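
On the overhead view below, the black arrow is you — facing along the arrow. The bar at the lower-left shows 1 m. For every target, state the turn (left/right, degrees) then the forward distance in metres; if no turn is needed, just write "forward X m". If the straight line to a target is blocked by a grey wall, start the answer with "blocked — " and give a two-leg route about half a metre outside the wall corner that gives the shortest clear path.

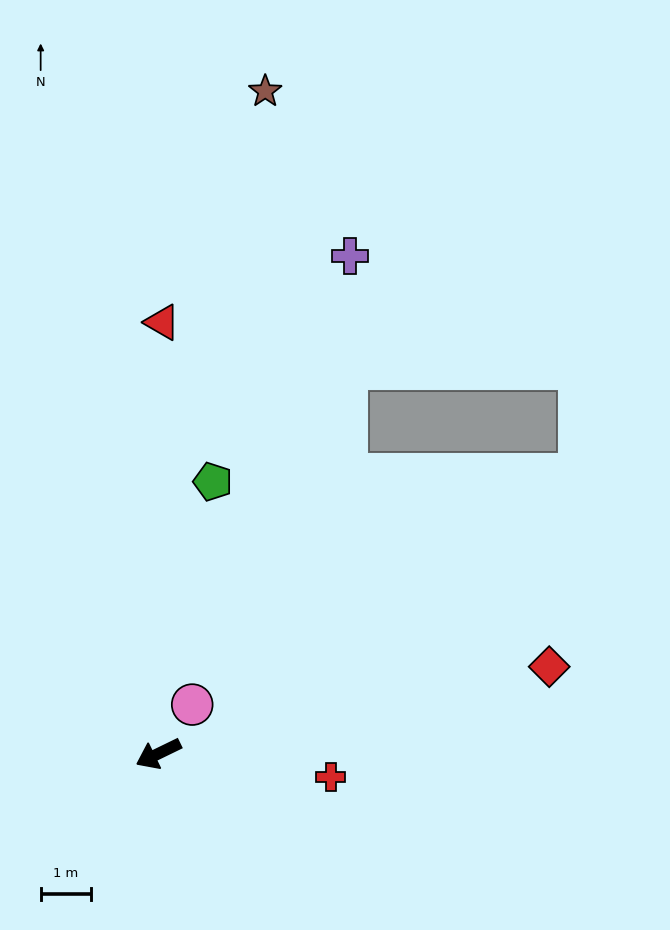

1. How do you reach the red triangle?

turn right 116°, forward 8.5 m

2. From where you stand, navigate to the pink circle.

turn right 151°, forward 1.2 m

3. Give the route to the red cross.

turn left 146°, forward 3.4 m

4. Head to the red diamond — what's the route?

turn left 167°, forward 7.9 m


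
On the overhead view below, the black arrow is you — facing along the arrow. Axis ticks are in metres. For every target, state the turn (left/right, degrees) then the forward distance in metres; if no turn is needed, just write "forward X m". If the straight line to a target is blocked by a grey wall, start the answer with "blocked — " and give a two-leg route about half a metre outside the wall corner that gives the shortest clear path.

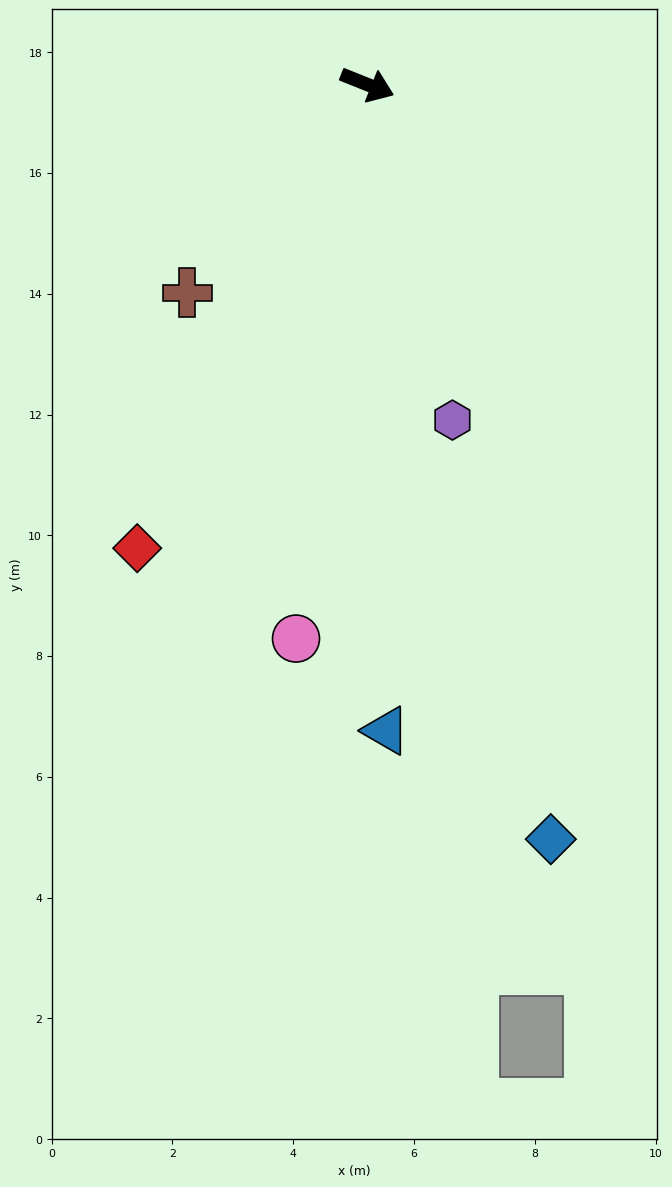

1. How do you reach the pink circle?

turn right 76°, forward 9.3 m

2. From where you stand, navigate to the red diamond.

turn right 95°, forward 8.6 m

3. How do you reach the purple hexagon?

turn right 54°, forward 5.7 m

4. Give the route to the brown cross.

turn right 109°, forward 4.6 m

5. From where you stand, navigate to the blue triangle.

turn right 67°, forward 10.7 m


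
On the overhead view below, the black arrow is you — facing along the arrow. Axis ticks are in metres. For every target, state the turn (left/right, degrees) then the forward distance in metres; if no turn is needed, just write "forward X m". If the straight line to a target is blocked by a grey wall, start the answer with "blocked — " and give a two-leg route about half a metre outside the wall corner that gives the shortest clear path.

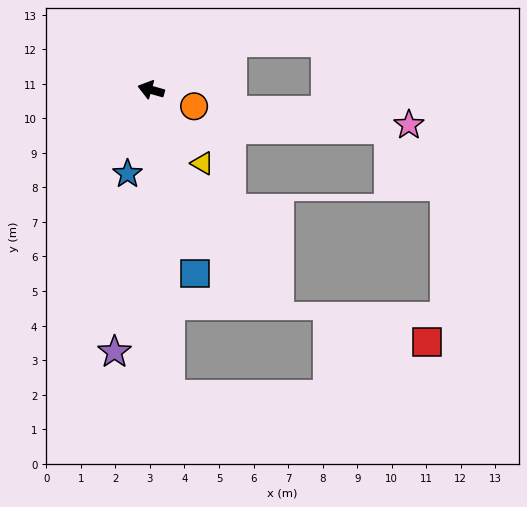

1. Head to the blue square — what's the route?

turn left 119°, forward 5.5 m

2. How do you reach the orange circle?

turn left 175°, forward 1.3 m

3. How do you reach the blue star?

turn left 90°, forward 2.5 m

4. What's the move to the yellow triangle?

turn left 141°, forward 2.6 m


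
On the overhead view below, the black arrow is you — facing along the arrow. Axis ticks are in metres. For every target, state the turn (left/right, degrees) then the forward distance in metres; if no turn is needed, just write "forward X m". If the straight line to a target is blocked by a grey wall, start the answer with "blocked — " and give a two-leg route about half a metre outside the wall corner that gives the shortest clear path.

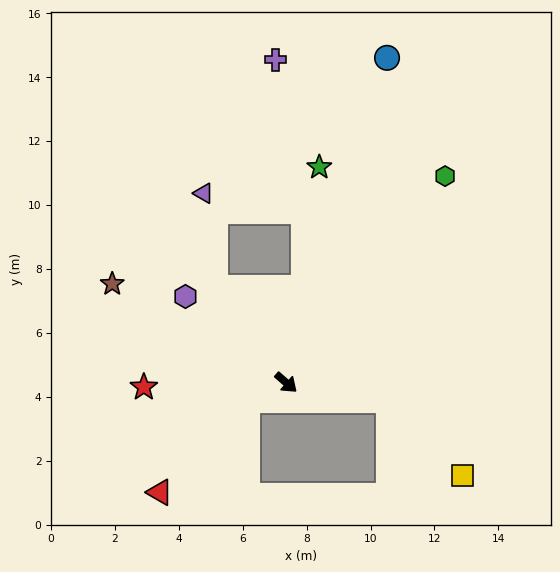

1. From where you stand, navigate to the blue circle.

turn left 114°, forward 10.6 m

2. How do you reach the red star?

turn right 137°, forward 4.5 m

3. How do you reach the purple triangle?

blocked — turn left 168°, forward 3.7 m, then turn right 31°, forward 3.0 m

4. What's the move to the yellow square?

blocked — turn left 32°, forward 3.3 m, then turn right 37°, forward 3.3 m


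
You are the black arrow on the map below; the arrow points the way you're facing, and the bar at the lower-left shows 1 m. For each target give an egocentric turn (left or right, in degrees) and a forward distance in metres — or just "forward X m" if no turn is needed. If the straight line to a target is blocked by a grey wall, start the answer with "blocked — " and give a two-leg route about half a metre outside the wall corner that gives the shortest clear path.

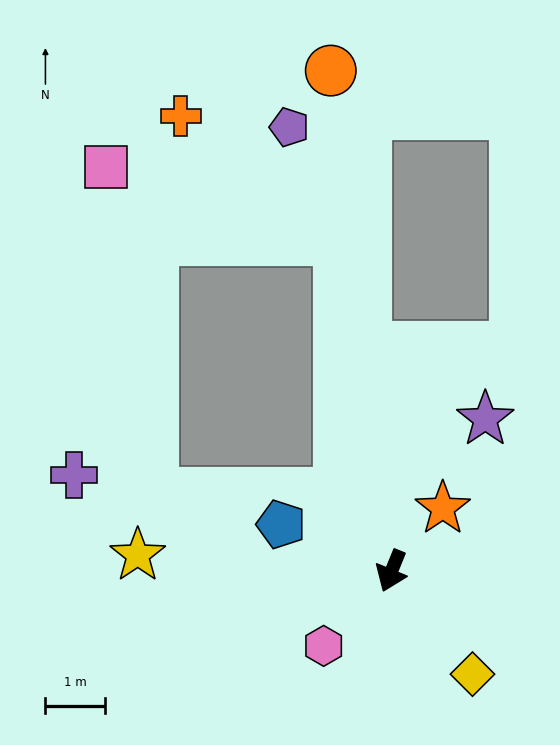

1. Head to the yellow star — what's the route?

turn right 71°, forward 4.2 m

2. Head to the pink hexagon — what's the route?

turn right 20°, forward 1.7 m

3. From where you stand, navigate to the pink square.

blocked — turn right 149°, forward 5.6 m, then turn left 64°, forward 4.1 m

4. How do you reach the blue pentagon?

turn right 91°, forward 2.0 m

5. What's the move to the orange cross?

blocked — turn right 149°, forward 5.6 m, then turn left 43°, forward 3.3 m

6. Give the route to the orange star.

turn left 163°, forward 1.3 m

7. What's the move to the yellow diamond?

turn left 60°, forward 2.2 m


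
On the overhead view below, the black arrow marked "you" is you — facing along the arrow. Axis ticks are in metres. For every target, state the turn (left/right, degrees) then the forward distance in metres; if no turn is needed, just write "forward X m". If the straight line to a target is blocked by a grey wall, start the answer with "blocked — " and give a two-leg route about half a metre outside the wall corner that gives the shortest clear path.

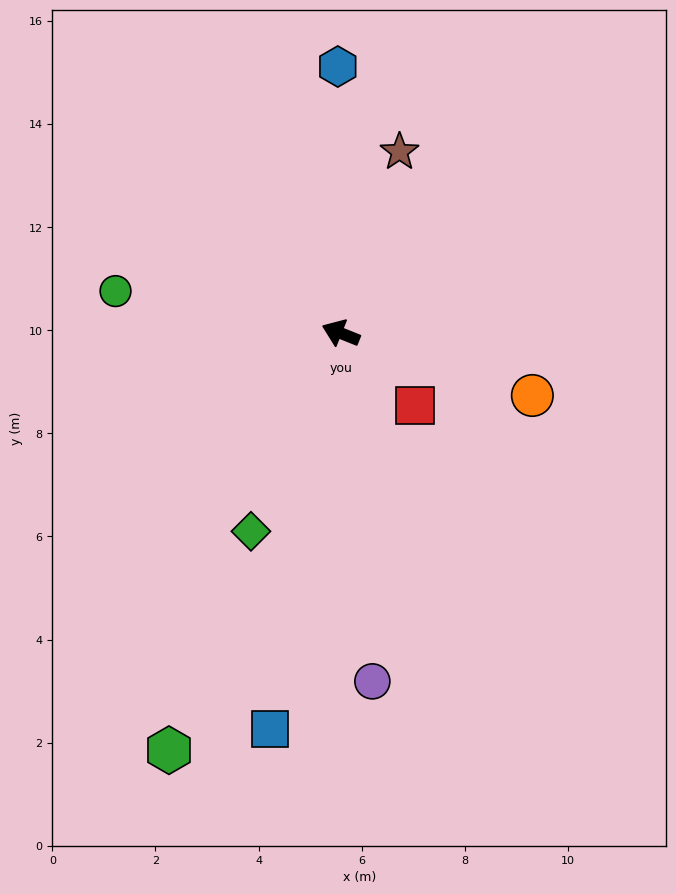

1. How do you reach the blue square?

turn left 102°, forward 7.8 m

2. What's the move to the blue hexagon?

turn right 68°, forward 5.2 m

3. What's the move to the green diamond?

turn left 87°, forward 4.2 m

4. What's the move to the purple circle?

turn left 117°, forward 6.8 m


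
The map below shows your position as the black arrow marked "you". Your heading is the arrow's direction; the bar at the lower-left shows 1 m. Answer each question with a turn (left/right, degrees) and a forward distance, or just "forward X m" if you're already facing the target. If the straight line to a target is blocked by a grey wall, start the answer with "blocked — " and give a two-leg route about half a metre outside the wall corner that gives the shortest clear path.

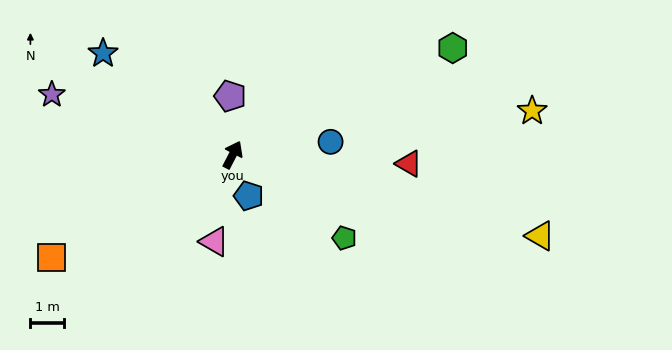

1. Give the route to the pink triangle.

turn right 165°, forward 2.7 m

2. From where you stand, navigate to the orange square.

turn left 147°, forward 6.2 m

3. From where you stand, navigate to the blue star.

turn left 79°, forward 4.9 m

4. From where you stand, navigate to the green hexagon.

turn right 37°, forward 7.3 m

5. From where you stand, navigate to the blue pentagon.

turn right 131°, forward 1.3 m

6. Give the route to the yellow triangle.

turn right 77°, forward 9.5 m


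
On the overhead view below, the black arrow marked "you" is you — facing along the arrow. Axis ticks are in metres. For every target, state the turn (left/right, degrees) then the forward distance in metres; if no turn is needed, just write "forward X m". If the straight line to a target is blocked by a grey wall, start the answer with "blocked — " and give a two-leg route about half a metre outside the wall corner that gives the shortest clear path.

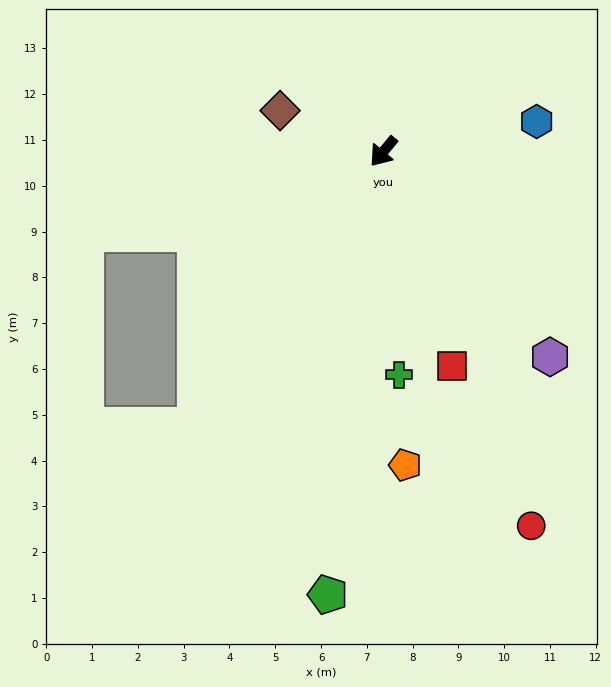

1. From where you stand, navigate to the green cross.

turn left 44°, forward 4.9 m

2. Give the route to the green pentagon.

turn left 32°, forward 9.7 m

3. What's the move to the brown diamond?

turn right 72°, forward 2.4 m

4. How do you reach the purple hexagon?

turn left 79°, forward 5.8 m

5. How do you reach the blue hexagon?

turn left 141°, forward 3.4 m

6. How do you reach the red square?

turn left 57°, forward 4.9 m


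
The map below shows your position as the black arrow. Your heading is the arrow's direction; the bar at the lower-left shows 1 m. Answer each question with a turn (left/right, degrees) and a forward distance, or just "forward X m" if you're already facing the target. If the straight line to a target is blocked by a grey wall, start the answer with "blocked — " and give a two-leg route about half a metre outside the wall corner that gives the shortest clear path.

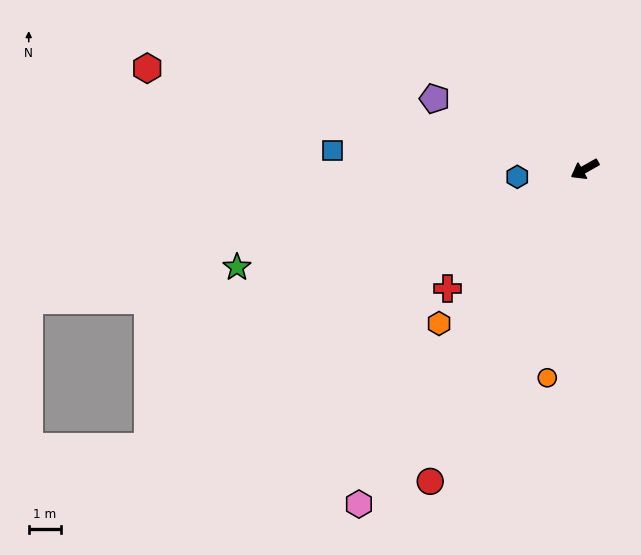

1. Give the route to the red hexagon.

turn right 42°, forward 14.1 m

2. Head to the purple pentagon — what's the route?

turn right 55°, forward 5.2 m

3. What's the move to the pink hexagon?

turn left 27°, forward 12.6 m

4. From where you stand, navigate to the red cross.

turn left 12°, forward 5.7 m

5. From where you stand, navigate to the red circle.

turn left 34°, forward 10.9 m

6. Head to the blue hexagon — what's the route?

turn right 23°, forward 2.1 m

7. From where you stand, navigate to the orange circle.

turn left 50°, forward 6.6 m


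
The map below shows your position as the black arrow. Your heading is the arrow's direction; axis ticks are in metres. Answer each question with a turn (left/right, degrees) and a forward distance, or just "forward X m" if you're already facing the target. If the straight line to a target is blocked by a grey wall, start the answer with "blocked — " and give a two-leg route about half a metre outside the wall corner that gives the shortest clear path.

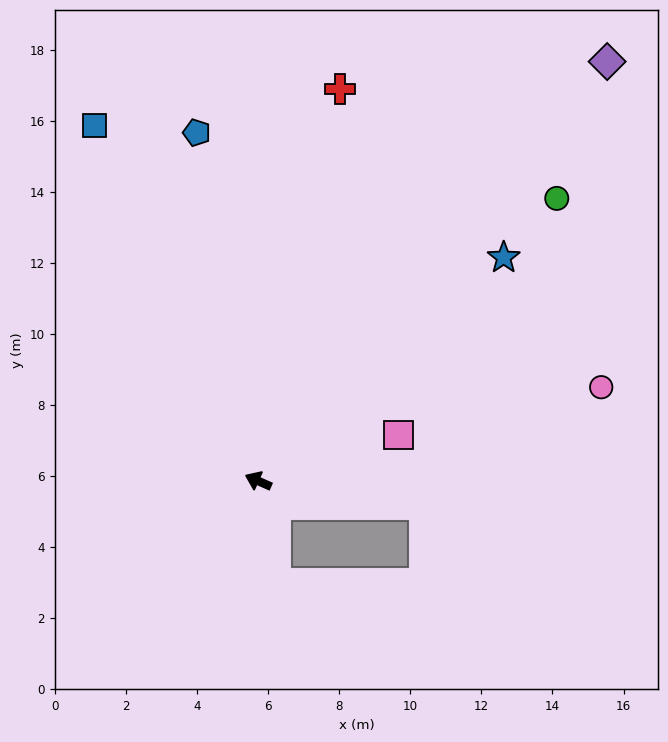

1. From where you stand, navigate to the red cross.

turn right 78°, forward 11.3 m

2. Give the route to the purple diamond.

turn right 106°, forward 15.4 m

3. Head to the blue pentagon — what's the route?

turn right 56°, forward 10.0 m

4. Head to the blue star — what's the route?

turn right 114°, forward 9.3 m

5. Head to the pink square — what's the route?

turn right 138°, forward 4.2 m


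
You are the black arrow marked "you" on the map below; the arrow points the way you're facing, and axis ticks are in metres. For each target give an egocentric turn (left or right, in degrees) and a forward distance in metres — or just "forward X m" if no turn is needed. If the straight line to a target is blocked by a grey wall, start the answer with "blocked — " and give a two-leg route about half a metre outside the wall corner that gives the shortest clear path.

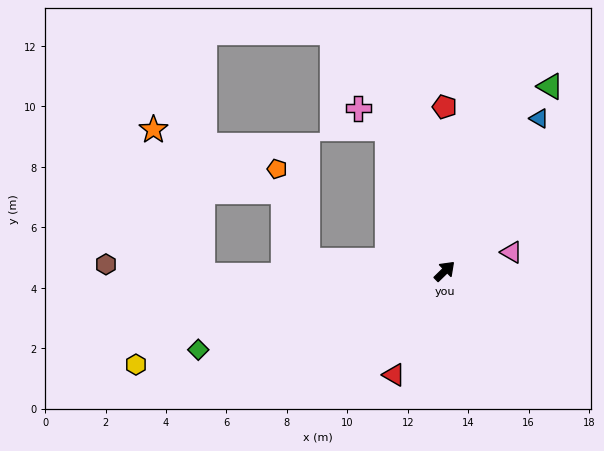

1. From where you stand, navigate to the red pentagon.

turn left 46°, forward 5.4 m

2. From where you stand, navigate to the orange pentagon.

blocked — turn left 131°, forward 4.6 m, then turn right 67°, forward 3.2 m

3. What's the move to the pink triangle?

turn right 29°, forward 2.3 m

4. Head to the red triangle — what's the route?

turn right 160°, forward 3.8 m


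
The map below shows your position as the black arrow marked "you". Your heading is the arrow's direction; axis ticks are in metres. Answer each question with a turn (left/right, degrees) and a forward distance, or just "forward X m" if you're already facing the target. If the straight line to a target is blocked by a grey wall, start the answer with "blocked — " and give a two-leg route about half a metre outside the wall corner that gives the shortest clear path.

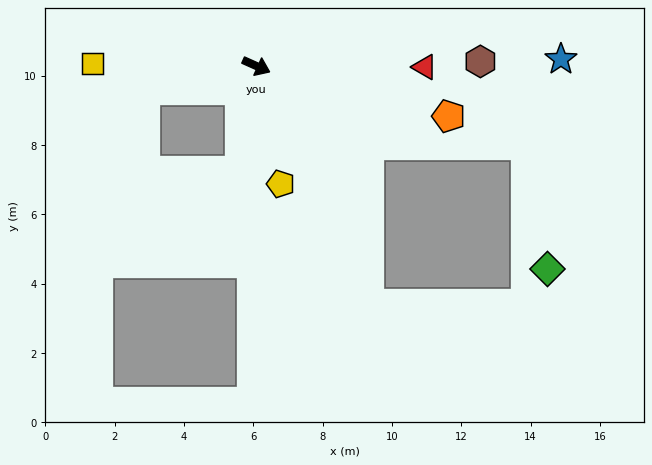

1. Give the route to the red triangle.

turn left 24°, forward 4.9 m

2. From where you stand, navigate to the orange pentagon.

turn left 9°, forward 5.7 m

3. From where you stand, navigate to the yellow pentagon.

turn right 54°, forward 3.5 m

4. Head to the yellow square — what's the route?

turn right 157°, forward 4.7 m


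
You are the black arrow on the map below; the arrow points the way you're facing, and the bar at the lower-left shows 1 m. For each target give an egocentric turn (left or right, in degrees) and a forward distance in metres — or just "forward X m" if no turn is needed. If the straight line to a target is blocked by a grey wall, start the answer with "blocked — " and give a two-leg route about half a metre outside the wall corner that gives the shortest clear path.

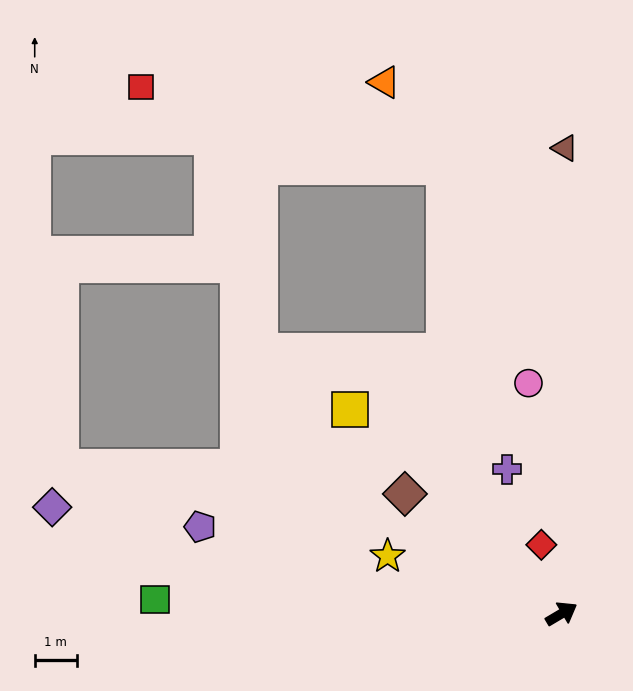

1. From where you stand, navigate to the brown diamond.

turn left 112°, forward 4.7 m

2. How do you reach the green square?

turn left 147°, forward 9.7 m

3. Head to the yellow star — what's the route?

turn left 131°, forward 4.4 m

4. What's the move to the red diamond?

turn left 76°, forward 1.7 m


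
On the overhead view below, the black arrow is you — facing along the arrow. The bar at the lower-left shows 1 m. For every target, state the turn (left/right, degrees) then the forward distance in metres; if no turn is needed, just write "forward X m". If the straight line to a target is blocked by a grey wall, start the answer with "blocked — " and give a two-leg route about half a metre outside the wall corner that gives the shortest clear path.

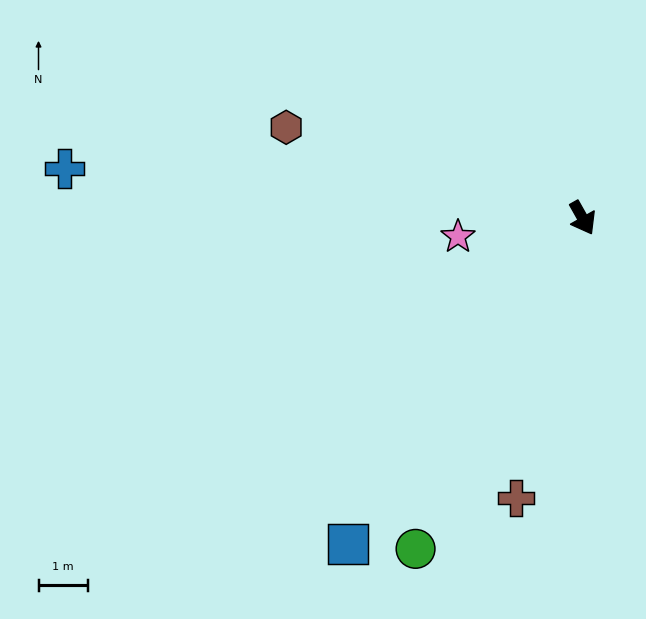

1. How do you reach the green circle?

turn right 56°, forward 7.5 m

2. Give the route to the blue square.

turn right 65°, forward 8.2 m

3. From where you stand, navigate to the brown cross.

turn right 43°, forward 5.9 m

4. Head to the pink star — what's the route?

turn right 111°, forward 2.6 m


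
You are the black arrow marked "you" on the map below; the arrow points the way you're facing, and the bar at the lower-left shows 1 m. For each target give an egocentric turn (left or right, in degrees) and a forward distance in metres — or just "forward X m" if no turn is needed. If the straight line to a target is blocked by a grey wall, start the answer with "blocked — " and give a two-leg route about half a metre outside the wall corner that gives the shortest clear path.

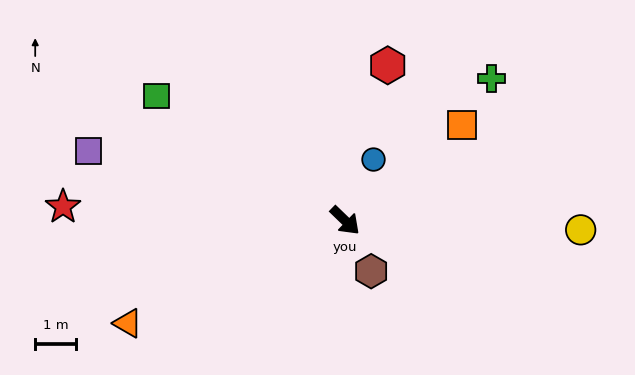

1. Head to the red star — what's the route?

turn right 139°, forward 6.9 m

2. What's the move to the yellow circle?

turn left 42°, forward 5.8 m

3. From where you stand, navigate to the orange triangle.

turn right 111°, forward 5.9 m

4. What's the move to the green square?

turn right 170°, forward 5.5 m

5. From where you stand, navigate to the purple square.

turn right 151°, forward 6.5 m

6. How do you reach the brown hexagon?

turn right 19°, forward 1.4 m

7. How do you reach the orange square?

turn left 83°, forward 3.7 m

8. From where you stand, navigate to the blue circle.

turn left 109°, forward 1.6 m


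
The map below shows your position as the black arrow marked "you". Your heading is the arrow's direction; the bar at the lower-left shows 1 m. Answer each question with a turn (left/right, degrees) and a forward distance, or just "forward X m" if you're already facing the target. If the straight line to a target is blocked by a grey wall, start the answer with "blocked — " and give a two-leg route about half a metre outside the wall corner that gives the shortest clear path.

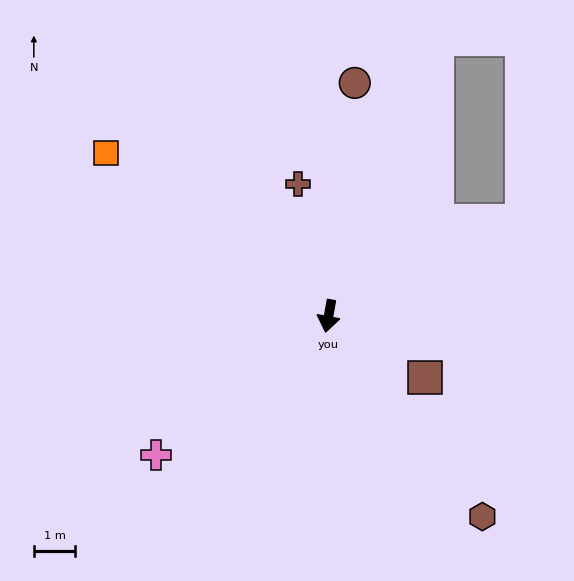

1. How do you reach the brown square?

turn left 68°, forward 2.8 m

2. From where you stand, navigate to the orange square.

turn right 116°, forward 6.7 m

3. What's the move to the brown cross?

turn right 157°, forward 3.3 m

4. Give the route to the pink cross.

turn right 41°, forward 5.4 m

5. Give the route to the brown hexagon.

turn left 48°, forward 6.1 m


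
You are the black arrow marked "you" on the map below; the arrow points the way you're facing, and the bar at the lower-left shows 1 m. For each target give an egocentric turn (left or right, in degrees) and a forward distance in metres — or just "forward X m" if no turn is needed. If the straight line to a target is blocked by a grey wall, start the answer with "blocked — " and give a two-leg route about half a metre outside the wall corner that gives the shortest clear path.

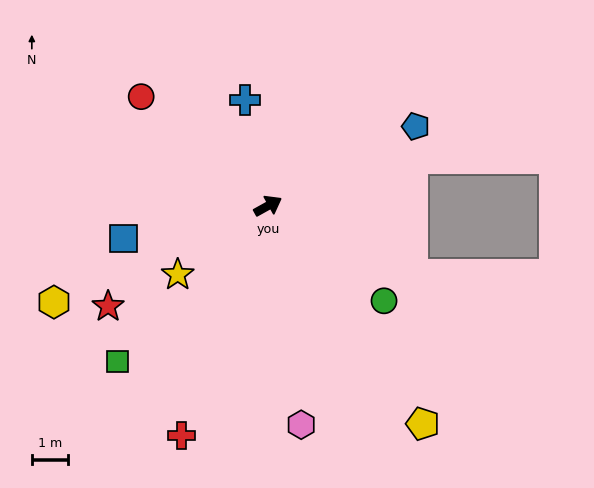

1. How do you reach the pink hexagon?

turn right 110°, forward 6.1 m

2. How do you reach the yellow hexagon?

turn left 175°, forward 6.5 m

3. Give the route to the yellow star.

turn right 172°, forward 3.1 m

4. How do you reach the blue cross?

turn left 73°, forward 3.0 m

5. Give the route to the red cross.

turn right 140°, forward 6.8 m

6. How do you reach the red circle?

turn left 110°, forward 4.6 m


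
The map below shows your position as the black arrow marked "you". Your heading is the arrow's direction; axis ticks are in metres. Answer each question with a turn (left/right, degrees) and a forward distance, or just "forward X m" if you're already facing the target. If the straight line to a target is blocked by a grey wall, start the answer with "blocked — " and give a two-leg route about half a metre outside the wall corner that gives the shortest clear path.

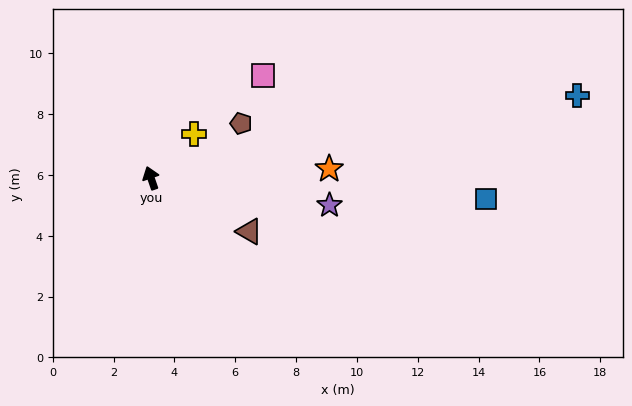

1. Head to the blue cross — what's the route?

turn right 98°, forward 14.3 m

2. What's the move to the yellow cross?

turn right 64°, forward 2.0 m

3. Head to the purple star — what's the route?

turn right 118°, forward 5.9 m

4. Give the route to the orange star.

turn right 106°, forward 5.9 m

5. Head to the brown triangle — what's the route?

turn right 137°, forward 3.7 m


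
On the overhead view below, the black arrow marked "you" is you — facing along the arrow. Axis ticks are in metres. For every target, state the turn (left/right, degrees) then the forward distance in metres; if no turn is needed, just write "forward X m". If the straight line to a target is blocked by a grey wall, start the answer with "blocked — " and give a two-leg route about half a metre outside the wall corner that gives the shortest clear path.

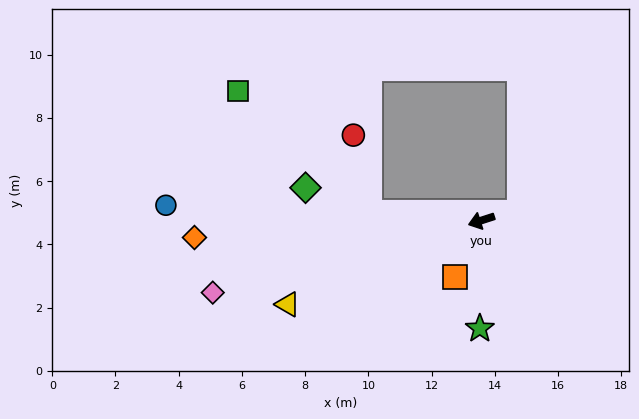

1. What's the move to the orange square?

turn left 47°, forward 2.0 m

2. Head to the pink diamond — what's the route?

turn right 3°, forward 8.8 m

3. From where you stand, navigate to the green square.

blocked — turn right 22°, forward 3.6 m, then turn right 39°, forward 5.7 m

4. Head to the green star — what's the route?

turn left 71°, forward 3.4 m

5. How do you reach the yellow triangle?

turn left 5°, forward 6.7 m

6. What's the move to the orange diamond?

turn right 15°, forward 9.1 m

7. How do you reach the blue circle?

turn right 21°, forward 10.0 m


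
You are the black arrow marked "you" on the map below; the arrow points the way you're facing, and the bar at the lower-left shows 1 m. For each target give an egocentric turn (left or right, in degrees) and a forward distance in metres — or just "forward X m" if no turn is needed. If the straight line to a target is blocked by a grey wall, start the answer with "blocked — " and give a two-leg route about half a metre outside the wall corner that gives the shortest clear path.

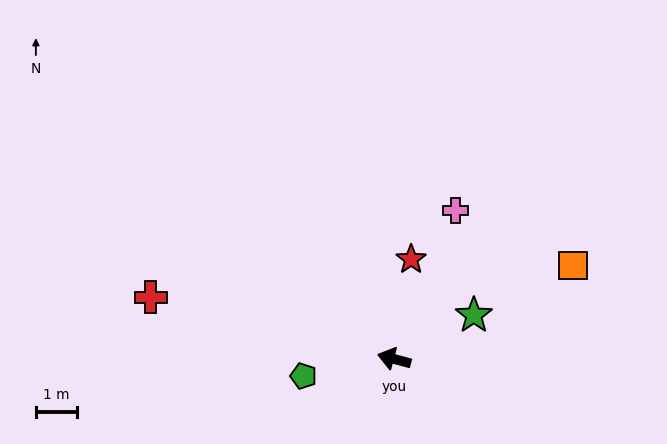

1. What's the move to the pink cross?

turn right 97°, forward 3.9 m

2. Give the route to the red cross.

forward 6.1 m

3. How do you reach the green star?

turn right 136°, forward 2.2 m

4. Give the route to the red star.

turn right 85°, forward 2.4 m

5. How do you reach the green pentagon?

turn left 26°, forward 2.2 m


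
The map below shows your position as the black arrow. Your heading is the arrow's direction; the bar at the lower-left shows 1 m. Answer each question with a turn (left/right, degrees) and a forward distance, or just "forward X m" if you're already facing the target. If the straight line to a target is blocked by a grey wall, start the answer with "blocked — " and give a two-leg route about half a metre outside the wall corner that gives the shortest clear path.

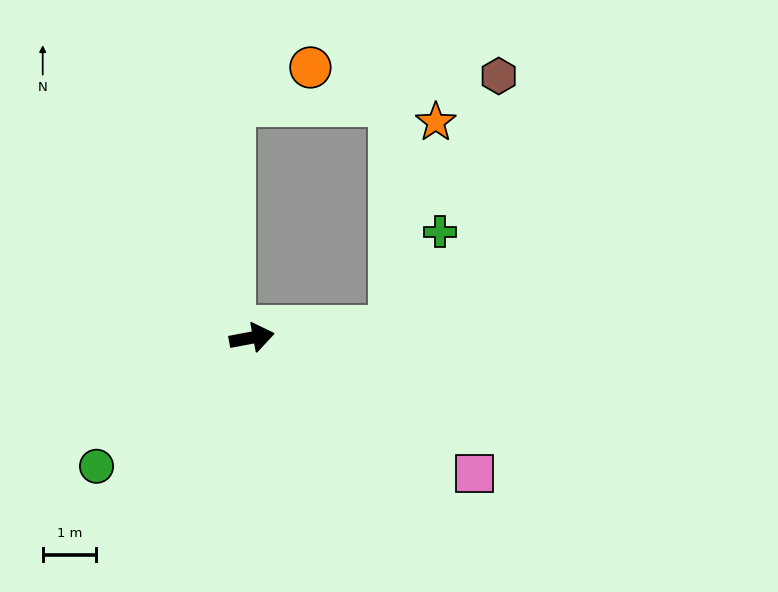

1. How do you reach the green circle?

turn right 151°, forward 3.8 m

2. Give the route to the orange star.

blocked — turn right 7°, forward 2.6 m, then turn left 74°, forward 3.9 m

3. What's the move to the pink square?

turn right 42°, forward 4.9 m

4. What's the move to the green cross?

blocked — turn right 7°, forward 2.6 m, then turn left 59°, forward 2.0 m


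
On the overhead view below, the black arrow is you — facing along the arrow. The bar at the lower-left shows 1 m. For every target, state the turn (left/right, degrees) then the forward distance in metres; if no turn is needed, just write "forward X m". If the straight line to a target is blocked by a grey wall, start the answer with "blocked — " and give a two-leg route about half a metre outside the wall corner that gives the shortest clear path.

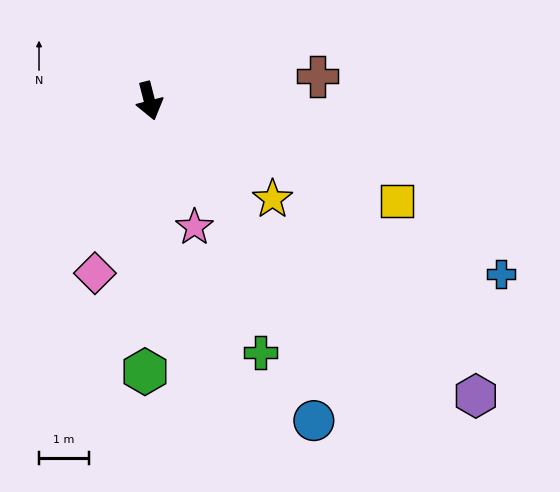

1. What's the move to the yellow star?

turn left 37°, forward 3.1 m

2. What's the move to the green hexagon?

turn right 15°, forward 5.4 m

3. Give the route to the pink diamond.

turn right 32°, forward 3.6 m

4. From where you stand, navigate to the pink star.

turn left 5°, forward 2.7 m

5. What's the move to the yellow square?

turn left 54°, forward 5.3 m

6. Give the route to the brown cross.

turn left 84°, forward 3.4 m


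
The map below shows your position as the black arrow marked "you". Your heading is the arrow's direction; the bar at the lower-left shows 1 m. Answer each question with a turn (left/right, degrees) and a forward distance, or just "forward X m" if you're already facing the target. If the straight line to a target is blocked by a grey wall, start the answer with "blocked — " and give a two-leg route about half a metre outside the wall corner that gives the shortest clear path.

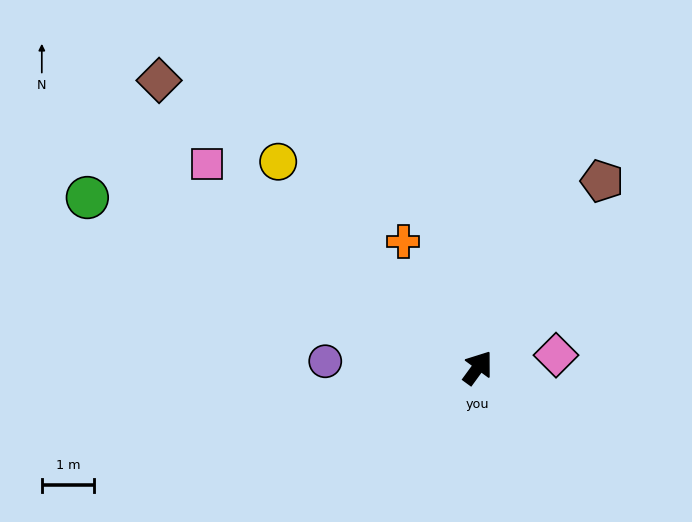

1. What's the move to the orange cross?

turn left 67°, forward 2.8 m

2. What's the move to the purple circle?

turn left 124°, forward 2.9 m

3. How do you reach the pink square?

turn left 89°, forward 6.4 m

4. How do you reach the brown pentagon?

turn left 2°, forward 4.3 m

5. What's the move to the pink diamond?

turn right 45°, forward 1.5 m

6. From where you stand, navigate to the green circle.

turn left 103°, forward 8.1 m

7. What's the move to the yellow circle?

turn left 80°, forward 5.4 m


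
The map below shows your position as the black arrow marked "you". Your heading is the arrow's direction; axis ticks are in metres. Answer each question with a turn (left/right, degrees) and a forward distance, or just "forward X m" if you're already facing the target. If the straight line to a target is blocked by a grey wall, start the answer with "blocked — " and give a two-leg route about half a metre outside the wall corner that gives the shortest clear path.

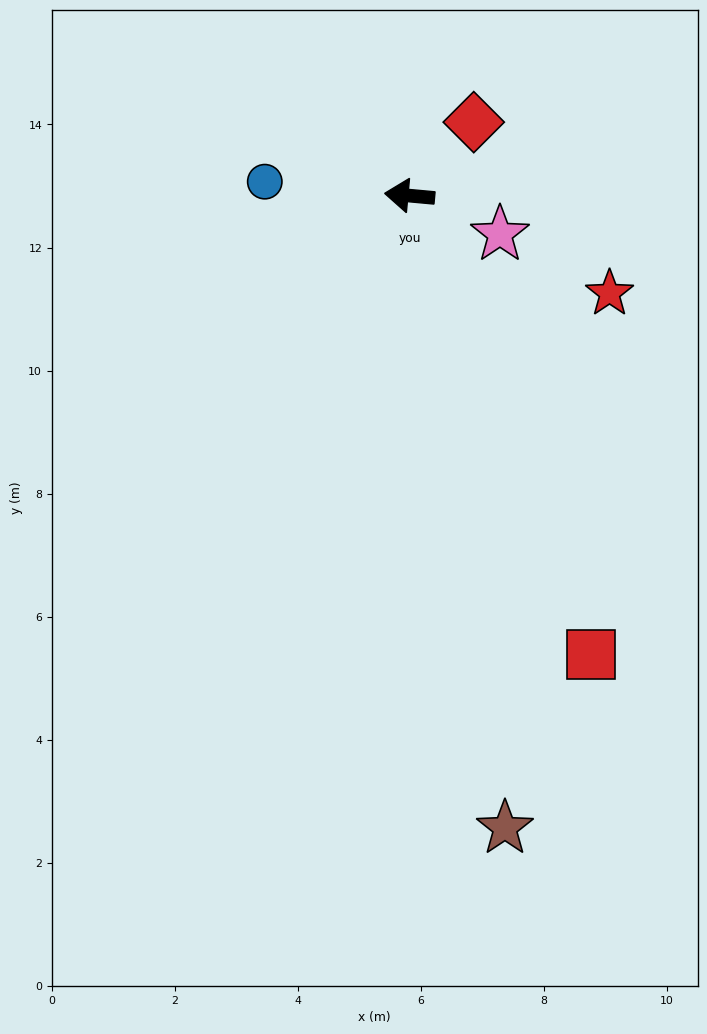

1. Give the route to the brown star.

turn left 104°, forward 10.4 m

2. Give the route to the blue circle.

forward 2.4 m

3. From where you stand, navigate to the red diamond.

turn right 126°, forward 1.6 m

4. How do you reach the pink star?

turn left 162°, forward 1.6 m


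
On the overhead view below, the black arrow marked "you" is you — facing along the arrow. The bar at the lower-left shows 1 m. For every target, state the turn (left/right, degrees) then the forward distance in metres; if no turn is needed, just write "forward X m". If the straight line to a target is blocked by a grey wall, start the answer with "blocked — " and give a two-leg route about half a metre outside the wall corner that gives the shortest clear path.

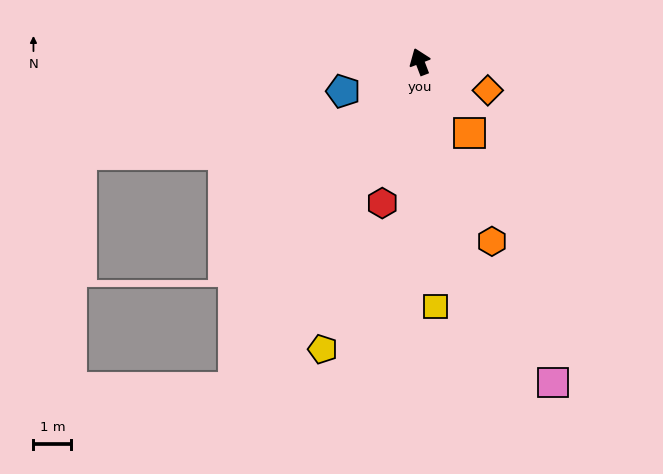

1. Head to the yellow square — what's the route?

turn left 163°, forward 6.4 m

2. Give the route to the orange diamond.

turn right 134°, forward 1.9 m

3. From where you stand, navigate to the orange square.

turn right 166°, forward 2.3 m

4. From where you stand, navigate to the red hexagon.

turn left 144°, forward 3.8 m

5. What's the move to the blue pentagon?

turn left 90°, forward 2.2 m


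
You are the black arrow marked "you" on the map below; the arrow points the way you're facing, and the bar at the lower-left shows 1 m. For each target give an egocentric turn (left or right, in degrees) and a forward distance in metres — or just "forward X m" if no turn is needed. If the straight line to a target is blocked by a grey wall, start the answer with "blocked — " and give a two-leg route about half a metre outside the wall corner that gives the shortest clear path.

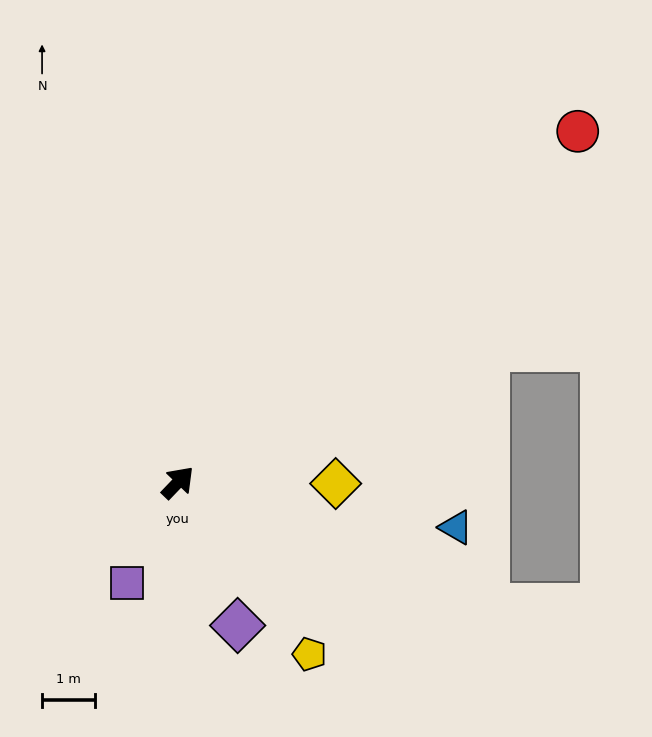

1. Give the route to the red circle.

turn right 5°, forward 10.0 m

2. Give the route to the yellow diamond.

turn right 47°, forward 3.0 m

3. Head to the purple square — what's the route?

turn right 163°, forward 2.1 m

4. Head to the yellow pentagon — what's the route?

turn right 99°, forward 4.1 m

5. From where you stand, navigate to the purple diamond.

turn right 114°, forward 2.9 m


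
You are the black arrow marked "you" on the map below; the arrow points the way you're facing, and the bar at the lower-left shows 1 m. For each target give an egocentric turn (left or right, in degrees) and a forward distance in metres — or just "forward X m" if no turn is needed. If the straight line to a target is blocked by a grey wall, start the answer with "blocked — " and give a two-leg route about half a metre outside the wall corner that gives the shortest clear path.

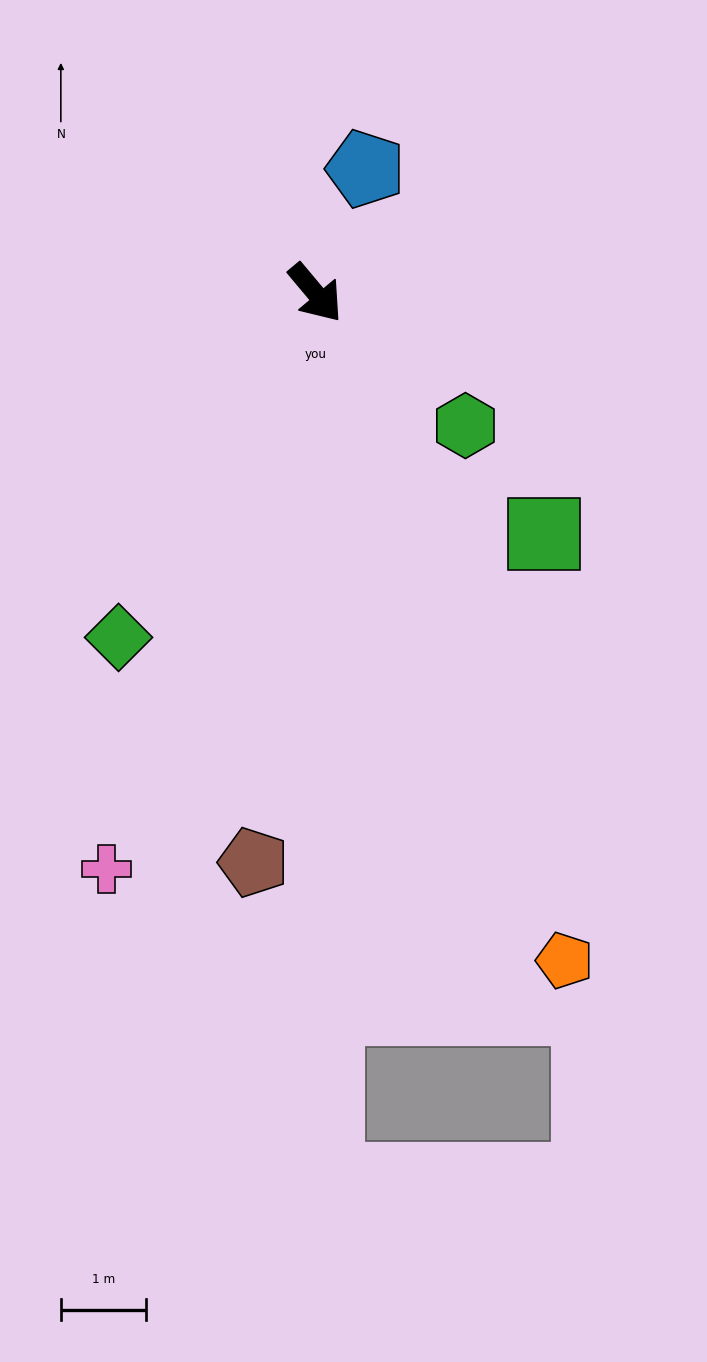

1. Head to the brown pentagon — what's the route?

turn right 46°, forward 6.7 m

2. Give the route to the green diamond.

turn right 70°, forward 4.6 m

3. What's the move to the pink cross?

turn right 60°, forward 7.2 m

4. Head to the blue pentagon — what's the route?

turn left 118°, forward 1.6 m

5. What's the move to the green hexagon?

turn left 9°, forward 2.3 m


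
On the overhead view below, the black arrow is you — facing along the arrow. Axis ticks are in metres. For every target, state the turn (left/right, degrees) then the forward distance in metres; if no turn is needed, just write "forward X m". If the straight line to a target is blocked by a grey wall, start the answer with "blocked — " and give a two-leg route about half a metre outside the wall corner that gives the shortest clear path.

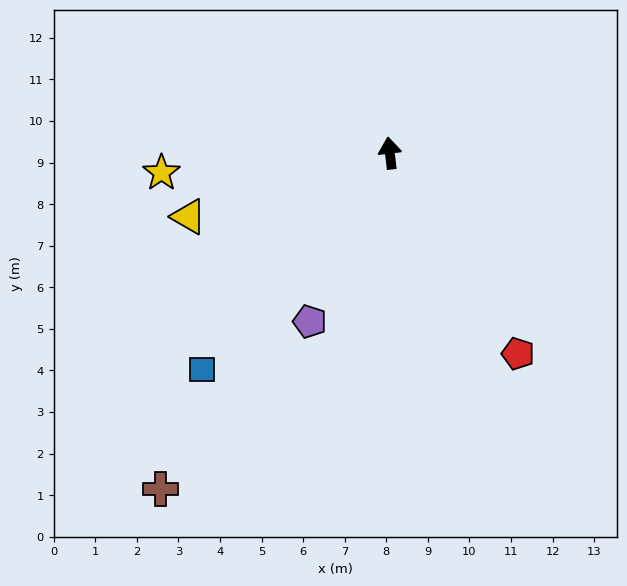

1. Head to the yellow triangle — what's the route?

turn left 101°, forward 5.1 m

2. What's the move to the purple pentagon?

turn left 148°, forward 4.5 m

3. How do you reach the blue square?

turn left 132°, forward 6.9 m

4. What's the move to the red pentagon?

turn right 154°, forward 5.7 m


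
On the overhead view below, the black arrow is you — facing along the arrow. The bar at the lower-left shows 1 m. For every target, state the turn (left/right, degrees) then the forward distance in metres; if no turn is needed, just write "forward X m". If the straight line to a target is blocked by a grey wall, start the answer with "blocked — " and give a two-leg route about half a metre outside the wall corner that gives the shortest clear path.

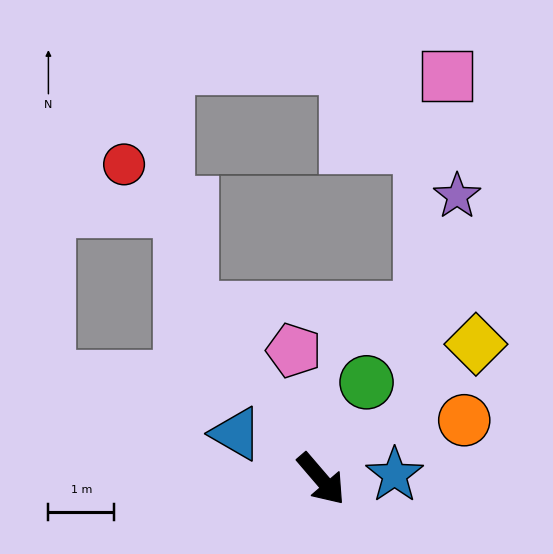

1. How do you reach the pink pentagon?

turn left 151°, forward 2.0 m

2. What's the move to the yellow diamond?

turn left 90°, forward 3.1 m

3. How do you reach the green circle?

turn left 114°, forward 1.6 m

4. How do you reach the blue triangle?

turn right 159°, forward 1.5 m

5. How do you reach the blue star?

turn left 53°, forward 1.1 m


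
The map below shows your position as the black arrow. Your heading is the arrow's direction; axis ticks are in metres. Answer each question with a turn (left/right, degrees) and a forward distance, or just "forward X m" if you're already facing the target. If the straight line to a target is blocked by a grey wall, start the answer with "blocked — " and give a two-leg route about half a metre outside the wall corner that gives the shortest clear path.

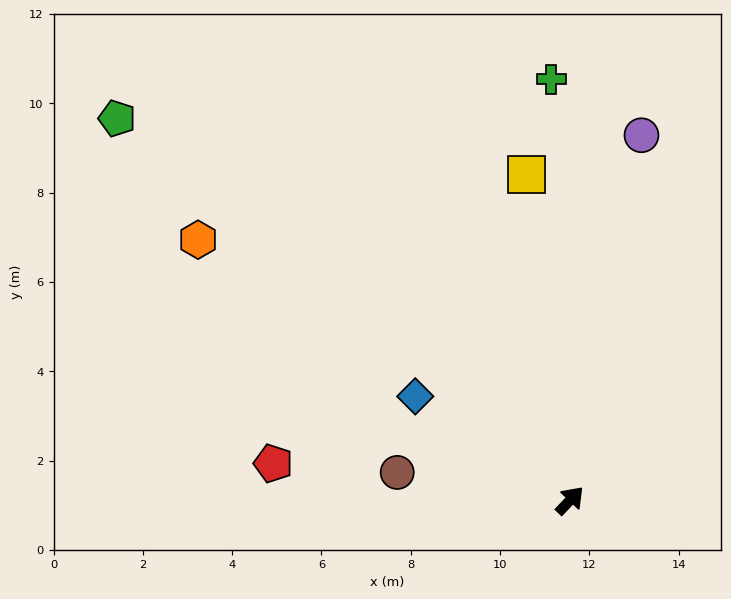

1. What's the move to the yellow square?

turn left 51°, forward 7.4 m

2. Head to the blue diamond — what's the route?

turn left 100°, forward 4.2 m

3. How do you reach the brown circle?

turn left 124°, forward 3.9 m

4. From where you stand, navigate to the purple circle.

turn left 32°, forward 8.3 m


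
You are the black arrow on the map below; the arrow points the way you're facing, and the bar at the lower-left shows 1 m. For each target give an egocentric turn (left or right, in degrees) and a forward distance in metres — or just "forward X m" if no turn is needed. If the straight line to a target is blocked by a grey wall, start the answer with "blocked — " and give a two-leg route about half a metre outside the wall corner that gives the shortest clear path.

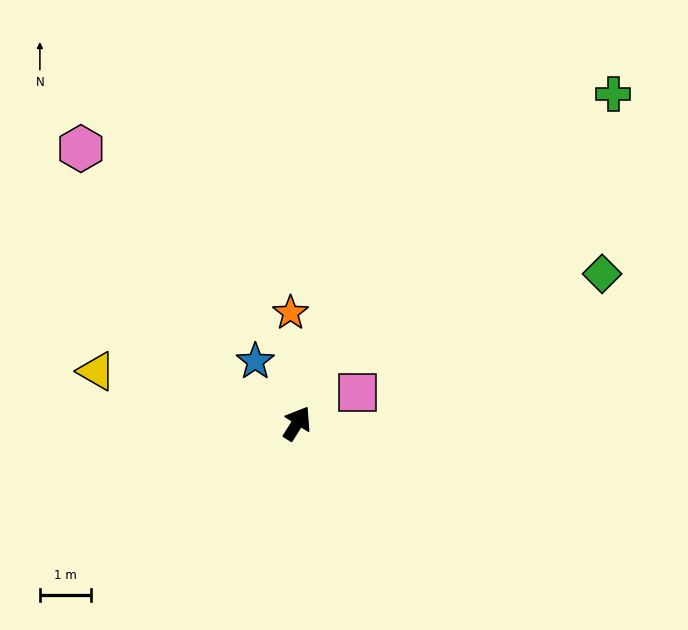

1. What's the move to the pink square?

turn right 31°, forward 1.3 m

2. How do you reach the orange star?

turn left 36°, forward 2.2 m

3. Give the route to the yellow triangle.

turn left 108°, forward 4.1 m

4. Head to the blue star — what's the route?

turn left 66°, forward 1.5 m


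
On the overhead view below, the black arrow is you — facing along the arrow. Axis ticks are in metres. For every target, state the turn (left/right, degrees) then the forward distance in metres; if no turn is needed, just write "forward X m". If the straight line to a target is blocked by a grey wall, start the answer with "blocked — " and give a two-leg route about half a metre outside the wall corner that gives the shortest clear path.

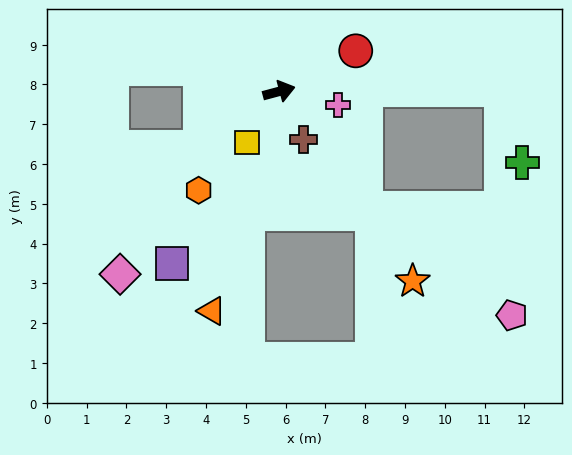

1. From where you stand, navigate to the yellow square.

turn right 137°, forward 1.5 m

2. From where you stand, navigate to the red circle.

turn left 13°, forward 2.2 m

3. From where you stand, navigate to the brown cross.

turn right 78°, forward 1.4 m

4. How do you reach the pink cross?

turn right 28°, forward 1.5 m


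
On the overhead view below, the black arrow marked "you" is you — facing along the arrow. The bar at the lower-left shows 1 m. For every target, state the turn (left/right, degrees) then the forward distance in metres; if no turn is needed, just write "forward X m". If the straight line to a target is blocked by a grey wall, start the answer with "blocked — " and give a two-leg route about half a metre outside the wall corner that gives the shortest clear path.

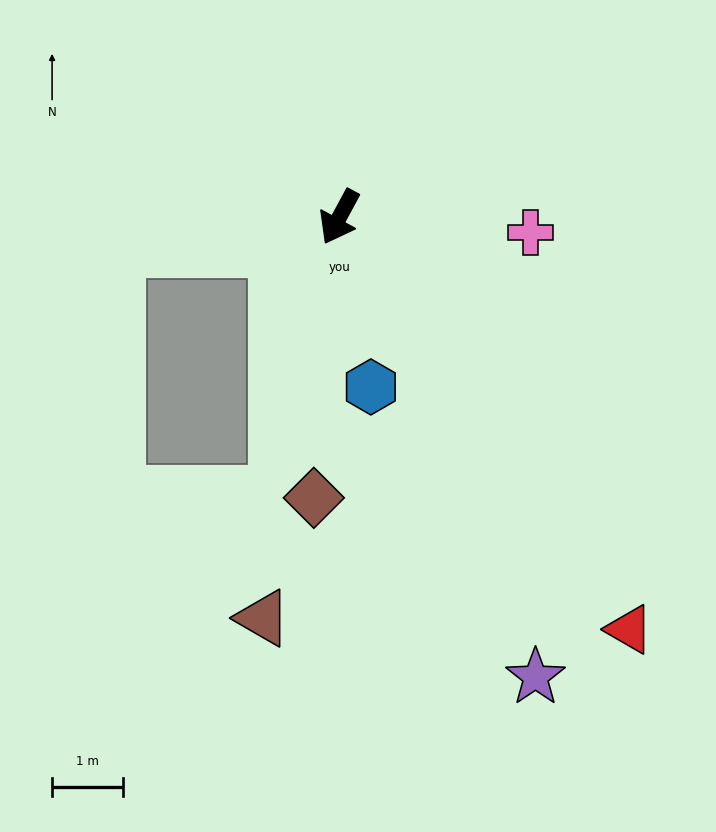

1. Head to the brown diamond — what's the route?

turn left 23°, forward 4.0 m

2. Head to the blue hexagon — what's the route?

turn left 39°, forward 2.4 m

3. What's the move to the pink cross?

turn left 114°, forward 2.7 m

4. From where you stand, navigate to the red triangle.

turn left 63°, forward 7.1 m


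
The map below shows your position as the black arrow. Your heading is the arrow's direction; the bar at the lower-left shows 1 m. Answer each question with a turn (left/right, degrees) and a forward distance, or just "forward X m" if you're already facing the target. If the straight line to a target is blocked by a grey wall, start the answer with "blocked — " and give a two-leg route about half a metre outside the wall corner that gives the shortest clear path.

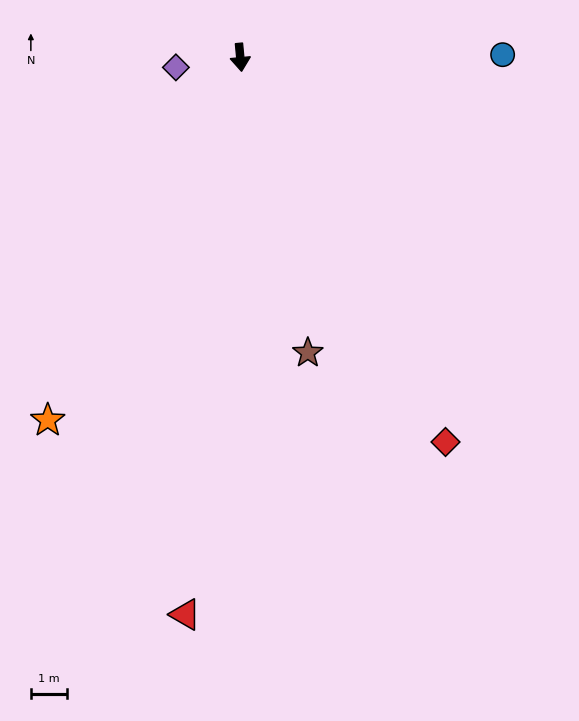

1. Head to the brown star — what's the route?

turn left 8°, forward 8.3 m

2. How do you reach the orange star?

turn right 33°, forward 11.3 m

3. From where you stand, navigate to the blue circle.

turn left 85°, forward 7.2 m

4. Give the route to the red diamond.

turn left 23°, forward 12.0 m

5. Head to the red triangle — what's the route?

turn right 11°, forward 15.4 m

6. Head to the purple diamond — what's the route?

turn right 86°, forward 1.8 m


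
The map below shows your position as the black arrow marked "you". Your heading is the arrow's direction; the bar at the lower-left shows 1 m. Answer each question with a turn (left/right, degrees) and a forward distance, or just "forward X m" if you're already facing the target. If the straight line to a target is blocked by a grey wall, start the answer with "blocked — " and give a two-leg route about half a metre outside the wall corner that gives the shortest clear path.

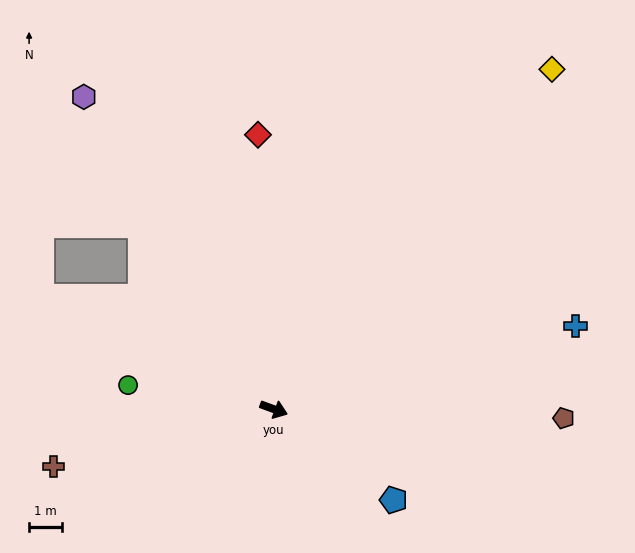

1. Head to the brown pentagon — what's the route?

turn left 18°, forward 8.8 m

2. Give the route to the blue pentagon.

turn right 17°, forward 4.6 m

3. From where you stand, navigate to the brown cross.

turn right 145°, forward 6.9 m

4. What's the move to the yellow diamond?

turn left 71°, forward 13.3 m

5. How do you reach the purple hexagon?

turn left 142°, forward 11.1 m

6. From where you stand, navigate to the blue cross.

turn left 36°, forward 9.5 m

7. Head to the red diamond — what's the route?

turn left 114°, forward 8.3 m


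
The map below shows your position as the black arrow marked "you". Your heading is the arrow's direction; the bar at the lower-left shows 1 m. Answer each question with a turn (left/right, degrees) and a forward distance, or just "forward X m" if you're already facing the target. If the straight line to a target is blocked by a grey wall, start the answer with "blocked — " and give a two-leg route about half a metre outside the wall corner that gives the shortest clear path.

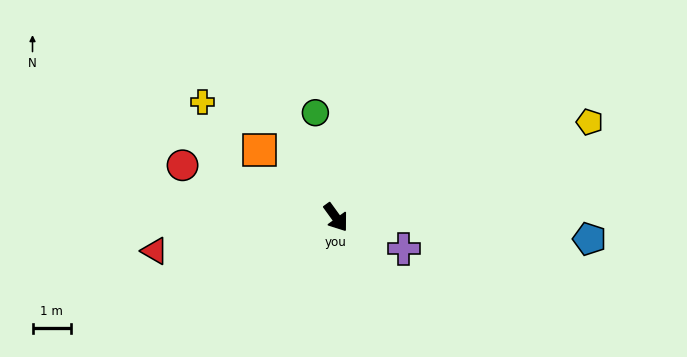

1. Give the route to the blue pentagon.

turn left 49°, forward 6.6 m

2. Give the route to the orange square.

turn right 167°, forward 2.7 m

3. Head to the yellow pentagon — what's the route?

turn left 75°, forward 7.1 m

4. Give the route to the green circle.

turn left 155°, forward 2.8 m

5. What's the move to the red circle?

turn right 145°, forward 4.2 m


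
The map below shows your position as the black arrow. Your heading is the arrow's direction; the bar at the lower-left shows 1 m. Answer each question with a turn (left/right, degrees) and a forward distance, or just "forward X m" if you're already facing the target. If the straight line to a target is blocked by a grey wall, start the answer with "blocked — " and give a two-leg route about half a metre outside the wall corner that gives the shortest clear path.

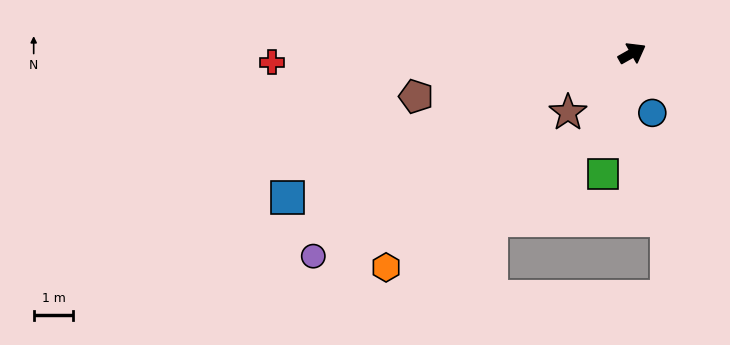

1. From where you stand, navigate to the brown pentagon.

turn left 162°, forward 5.6 m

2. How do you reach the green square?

turn right 133°, forward 3.1 m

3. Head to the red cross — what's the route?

turn left 152°, forward 9.1 m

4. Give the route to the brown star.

turn right 167°, forward 2.2 m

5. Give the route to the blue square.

turn left 173°, forward 9.4 m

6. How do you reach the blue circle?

turn right 101°, forward 1.6 m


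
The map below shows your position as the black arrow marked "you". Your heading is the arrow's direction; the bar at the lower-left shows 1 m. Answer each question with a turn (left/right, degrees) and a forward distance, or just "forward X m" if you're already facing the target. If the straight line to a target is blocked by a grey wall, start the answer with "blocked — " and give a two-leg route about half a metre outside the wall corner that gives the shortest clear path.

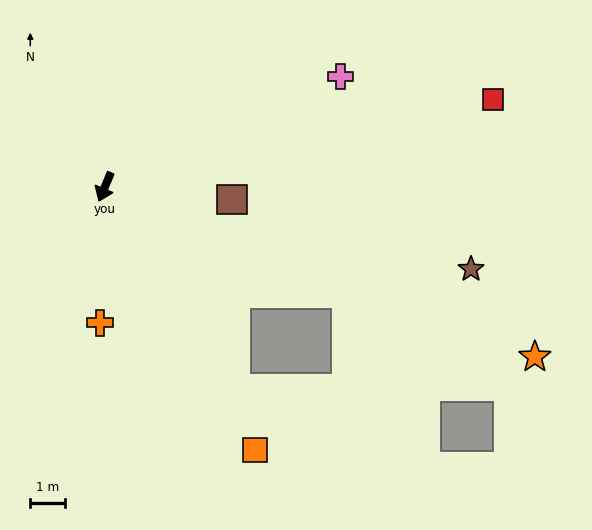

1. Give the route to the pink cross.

turn left 138°, forward 7.5 m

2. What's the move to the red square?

turn left 125°, forward 11.5 m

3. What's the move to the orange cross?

turn left 20°, forward 3.9 m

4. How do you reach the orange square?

turn left 52°, forward 8.8 m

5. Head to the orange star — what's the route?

turn left 91°, forward 13.4 m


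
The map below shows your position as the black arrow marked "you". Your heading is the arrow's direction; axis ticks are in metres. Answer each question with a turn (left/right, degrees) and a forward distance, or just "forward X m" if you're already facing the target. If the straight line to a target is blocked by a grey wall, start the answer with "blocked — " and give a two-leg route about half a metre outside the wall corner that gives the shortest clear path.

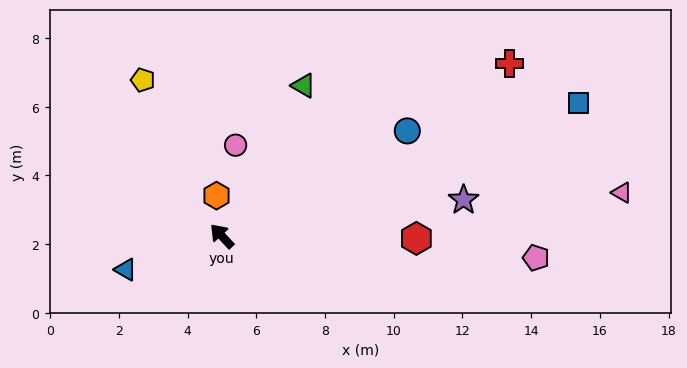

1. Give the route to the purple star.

turn right 124°, forward 7.1 m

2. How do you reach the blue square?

turn right 112°, forward 11.1 m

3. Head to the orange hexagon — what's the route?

turn right 35°, forward 1.2 m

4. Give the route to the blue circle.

turn right 103°, forward 6.2 m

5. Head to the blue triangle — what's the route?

turn left 66°, forward 3.0 m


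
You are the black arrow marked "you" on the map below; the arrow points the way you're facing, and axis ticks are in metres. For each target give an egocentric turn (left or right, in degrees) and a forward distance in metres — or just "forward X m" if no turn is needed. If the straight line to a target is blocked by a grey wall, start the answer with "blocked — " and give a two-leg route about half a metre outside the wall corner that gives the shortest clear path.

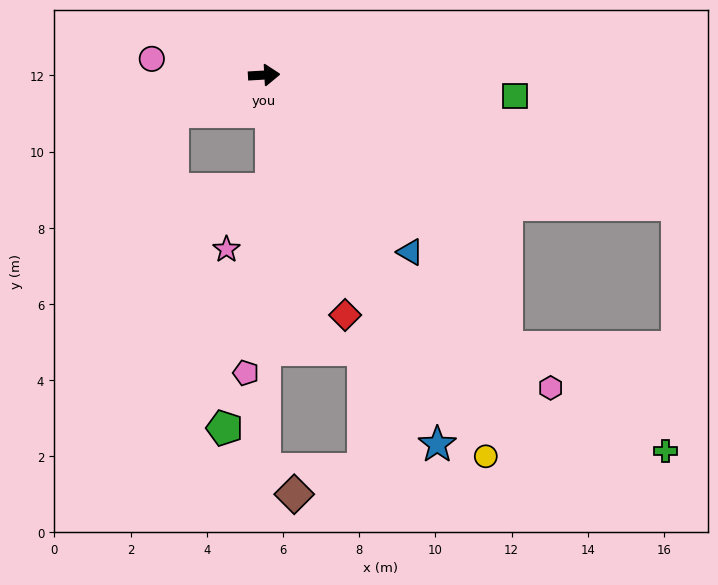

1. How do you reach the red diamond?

turn right 75°, forward 6.6 m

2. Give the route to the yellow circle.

turn right 63°, forward 11.6 m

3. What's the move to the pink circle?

turn left 169°, forward 3.0 m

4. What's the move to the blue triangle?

turn right 54°, forward 6.0 m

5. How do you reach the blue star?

turn right 68°, forward 10.7 m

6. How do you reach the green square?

turn right 8°, forward 6.6 m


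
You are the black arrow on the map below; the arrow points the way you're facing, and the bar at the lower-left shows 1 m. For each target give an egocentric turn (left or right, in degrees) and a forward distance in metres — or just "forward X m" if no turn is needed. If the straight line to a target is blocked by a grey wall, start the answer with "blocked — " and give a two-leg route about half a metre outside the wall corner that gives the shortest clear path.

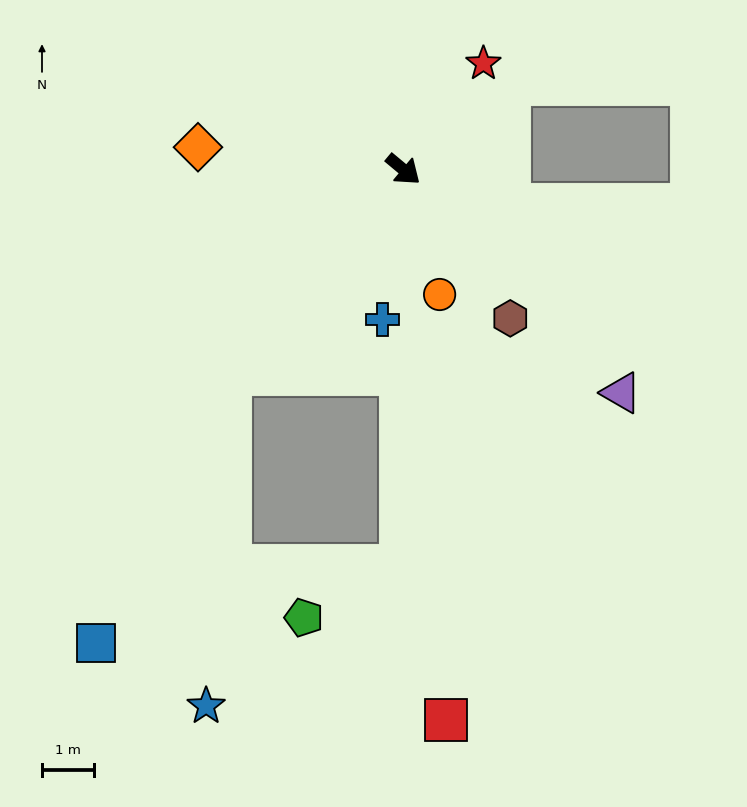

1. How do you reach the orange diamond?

turn right 146°, forward 4.0 m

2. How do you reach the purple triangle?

turn right 6°, forward 6.0 m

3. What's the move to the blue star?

blocked — turn right 91°, forward 5.2 m, then turn left 37°, forward 6.4 m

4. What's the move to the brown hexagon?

turn right 14°, forward 3.5 m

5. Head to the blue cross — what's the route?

turn right 58°, forward 2.9 m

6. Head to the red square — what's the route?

turn right 46°, forward 10.6 m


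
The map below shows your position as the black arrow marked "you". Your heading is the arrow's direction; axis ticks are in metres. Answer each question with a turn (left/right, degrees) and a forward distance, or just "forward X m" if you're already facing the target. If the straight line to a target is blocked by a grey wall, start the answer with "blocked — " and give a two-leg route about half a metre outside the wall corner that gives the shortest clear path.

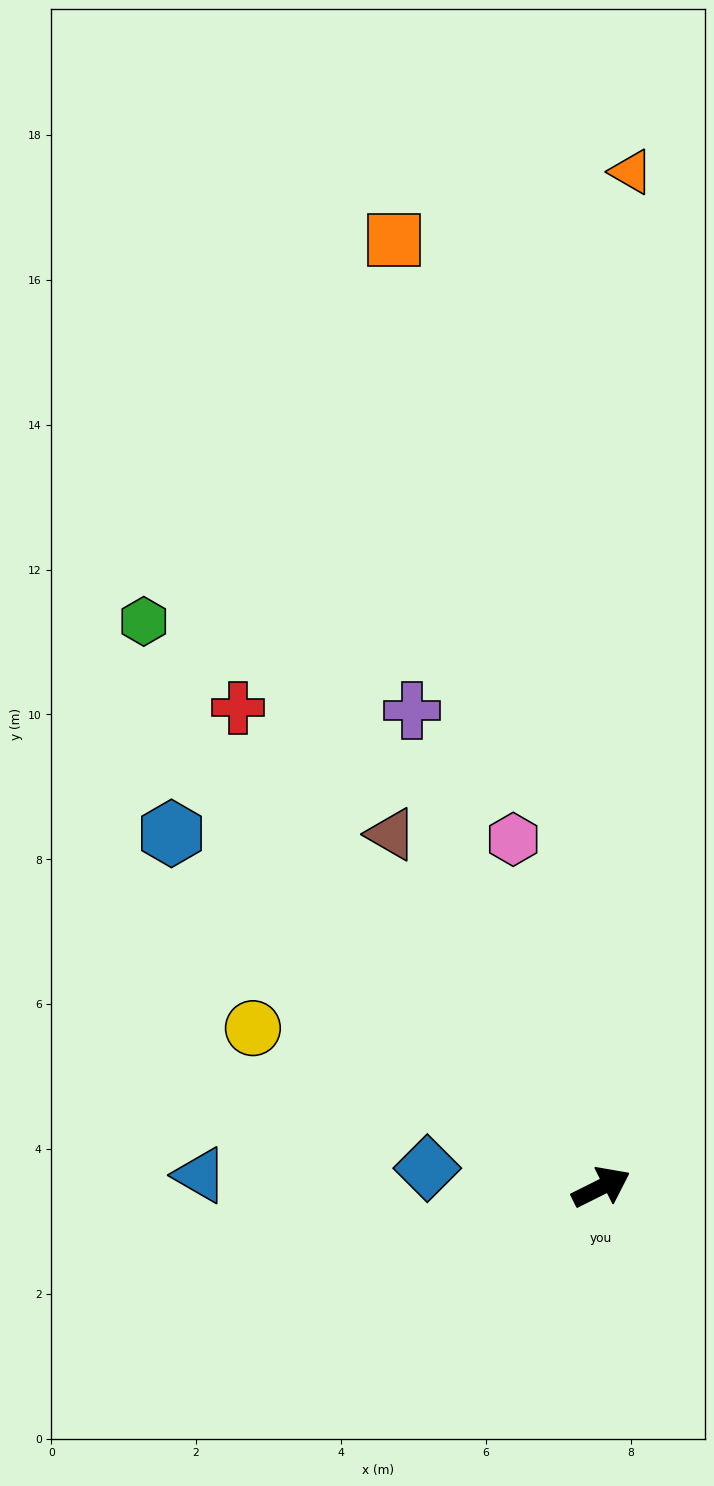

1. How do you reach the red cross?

turn left 101°, forward 8.3 m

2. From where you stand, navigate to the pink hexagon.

turn left 78°, forward 5.0 m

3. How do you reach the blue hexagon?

turn left 114°, forward 7.7 m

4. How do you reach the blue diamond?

turn left 147°, forward 2.4 m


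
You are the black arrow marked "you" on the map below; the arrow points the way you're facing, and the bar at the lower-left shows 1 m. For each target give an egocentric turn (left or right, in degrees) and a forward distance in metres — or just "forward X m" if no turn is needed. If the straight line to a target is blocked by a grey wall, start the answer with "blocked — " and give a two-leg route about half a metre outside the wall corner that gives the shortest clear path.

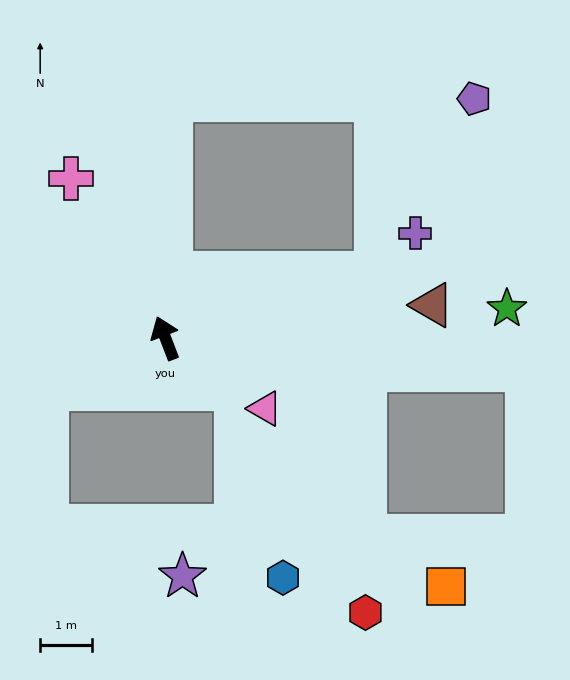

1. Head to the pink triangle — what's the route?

turn right 146°, forward 2.4 m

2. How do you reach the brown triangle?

turn right 104°, forward 5.2 m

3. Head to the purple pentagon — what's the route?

blocked — turn right 22°, forward 4.6 m, then turn right 89°, forward 5.9 m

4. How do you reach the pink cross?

turn left 10°, forward 3.6 m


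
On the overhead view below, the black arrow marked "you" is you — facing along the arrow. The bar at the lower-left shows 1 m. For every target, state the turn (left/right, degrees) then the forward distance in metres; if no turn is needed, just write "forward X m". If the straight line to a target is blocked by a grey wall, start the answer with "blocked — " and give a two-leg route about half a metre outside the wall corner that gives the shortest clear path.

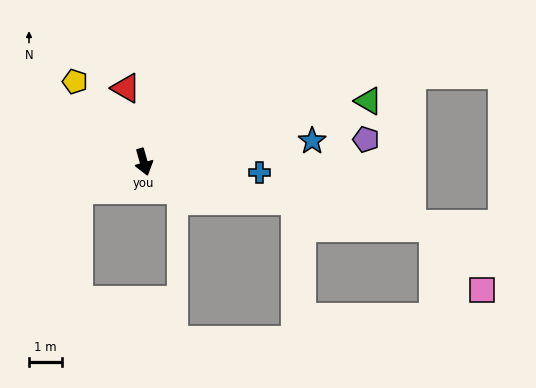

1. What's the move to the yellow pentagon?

turn right 155°, forward 3.2 m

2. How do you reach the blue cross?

turn left 69°, forward 3.5 m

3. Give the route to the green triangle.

turn left 89°, forward 7.1 m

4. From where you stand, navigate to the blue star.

turn left 81°, forward 5.2 m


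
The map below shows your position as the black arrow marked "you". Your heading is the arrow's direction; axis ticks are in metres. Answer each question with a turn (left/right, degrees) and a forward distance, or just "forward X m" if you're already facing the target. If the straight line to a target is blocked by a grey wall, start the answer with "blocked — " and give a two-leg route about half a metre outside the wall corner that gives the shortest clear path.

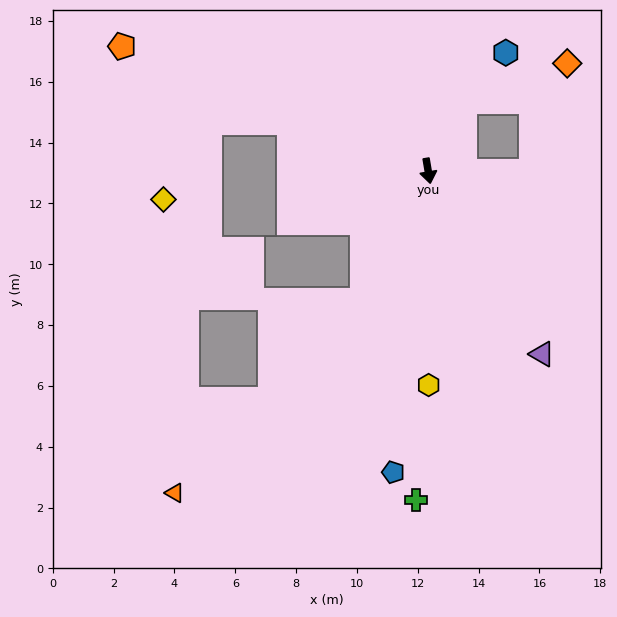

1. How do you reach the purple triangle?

turn left 22°, forward 7.1 m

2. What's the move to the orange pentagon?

turn right 122°, forward 10.9 m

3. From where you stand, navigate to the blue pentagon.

turn right 16°, forward 10.0 m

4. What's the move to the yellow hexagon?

turn right 9°, forward 7.0 m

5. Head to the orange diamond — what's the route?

blocked — turn left 143°, forward 2.6 m, then turn right 43°, forward 3.6 m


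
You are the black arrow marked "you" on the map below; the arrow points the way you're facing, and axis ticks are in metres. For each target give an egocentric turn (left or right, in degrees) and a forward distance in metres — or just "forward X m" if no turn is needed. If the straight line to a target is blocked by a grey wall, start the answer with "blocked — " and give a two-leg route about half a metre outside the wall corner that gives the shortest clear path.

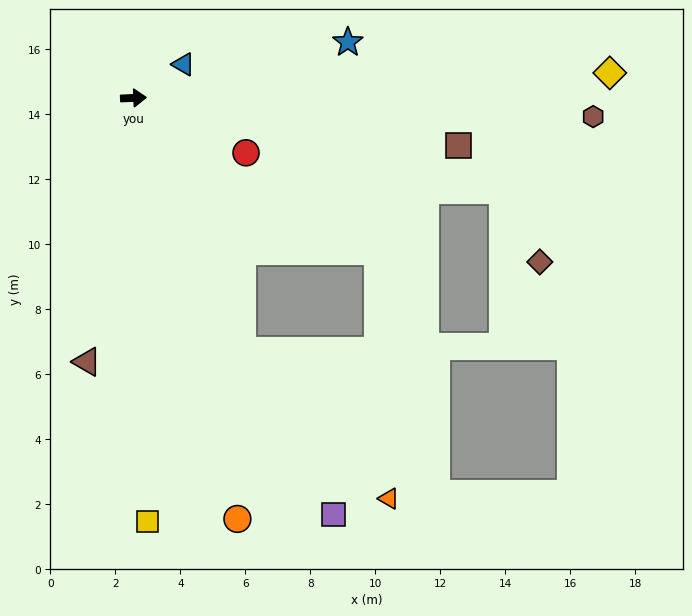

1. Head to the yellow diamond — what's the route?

forward 14.7 m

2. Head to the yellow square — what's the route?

turn right 90°, forward 13.0 m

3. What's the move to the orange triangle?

blocked — turn right 69°, forward 8.5 m, then turn left 21°, forward 6.4 m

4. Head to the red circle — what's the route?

turn right 28°, forward 3.9 m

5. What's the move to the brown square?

turn right 11°, forward 10.1 m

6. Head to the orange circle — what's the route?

turn right 79°, forward 13.3 m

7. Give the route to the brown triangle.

turn right 102°, forward 8.2 m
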